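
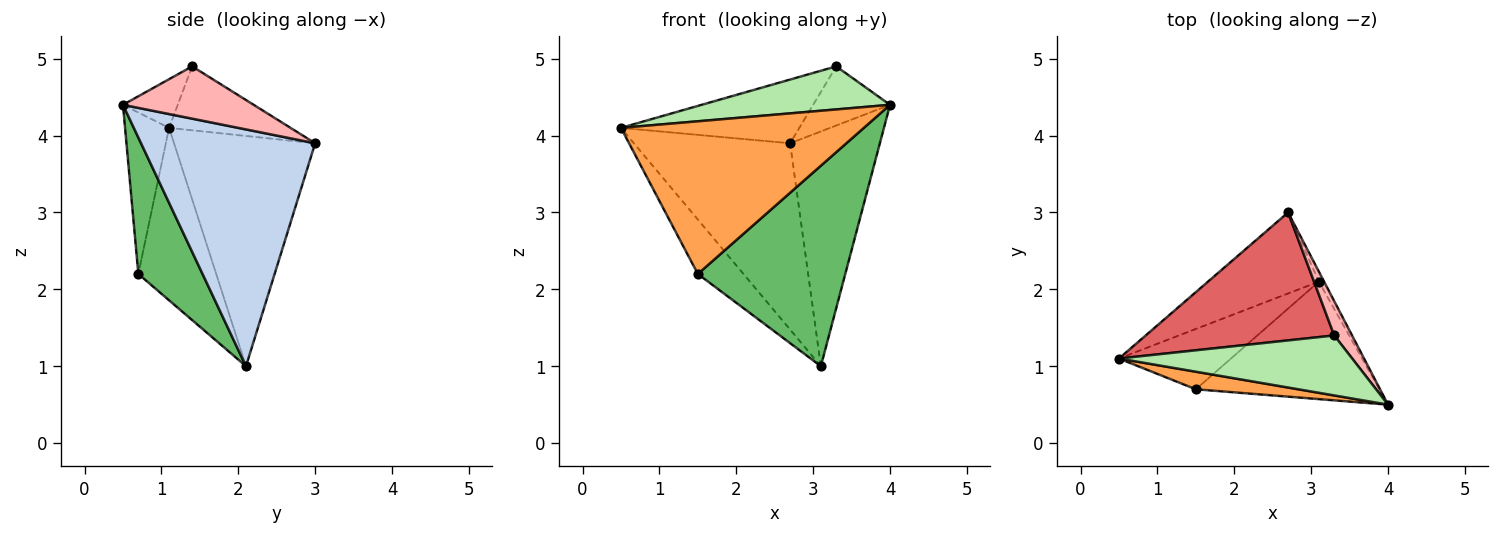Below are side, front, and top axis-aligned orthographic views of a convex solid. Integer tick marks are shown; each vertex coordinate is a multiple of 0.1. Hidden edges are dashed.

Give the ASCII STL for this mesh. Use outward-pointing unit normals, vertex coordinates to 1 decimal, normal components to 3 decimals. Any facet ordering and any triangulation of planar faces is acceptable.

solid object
 facet normal -0.638 0.706 -0.307
  outer loop
   vertex 3.1 2.1 1.0
   vertex 0.5 1.1 4.1
   vertex 2.7 3.0 3.9
  endloop
 endfacet
 facet normal 0.889 0.458 -0.020
  outer loop
   vertex 3.1 2.1 1.0
   vertex 2.7 3.0 3.9
   vertex 4.0 0.5 4.4
  endloop
 endfacet
 facet normal -0.177 -0.978 0.113
  outer loop
   vertex 1.5 0.7 2.2
   vertex 4.0 0.5 4.4
   vertex 0.5 1.1 4.1
  endloop
 endfacet
 facet normal -0.753 0.441 -0.489
  outer loop
   vertex 1.5 0.7 2.2
   vertex 0.5 1.1 4.1
   vertex 3.1 2.1 1.0
  endloop
 endfacet
 facet normal 0.352 -0.808 -0.473
  outer loop
   vertex 1.5 0.7 2.2
   vertex 3.1 2.1 1.0
   vertex 4.0 0.5 4.4
  endloop
 endfacet
 facet normal -0.167 -0.575 0.801
  outer loop
   vertex 3.3 1.4 4.9
   vertex 0.5 1.1 4.1
   vertex 4.0 0.5 4.4
  endloop
 endfacet
 facet normal -0.290 0.426 0.857
  outer loop
   vertex 3.3 1.4 4.9
   vertex 2.7 3.0 3.9
   vertex 0.5 1.1 4.1
  endloop
 endfacet
 facet normal 0.827 0.486 0.282
  outer loop
   vertex 3.3 1.4 4.9
   vertex 4.0 0.5 4.4
   vertex 2.7 3.0 3.9
  endloop
 endfacet
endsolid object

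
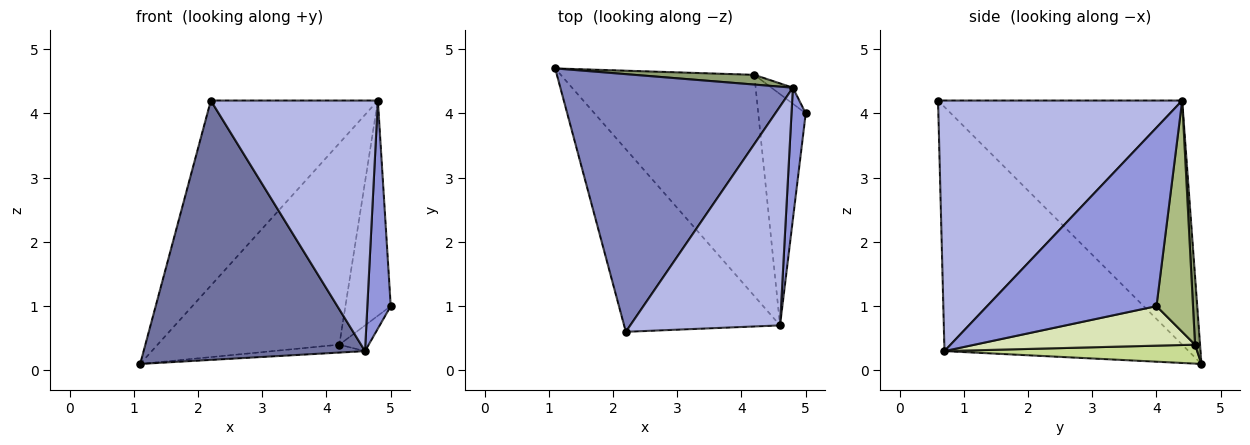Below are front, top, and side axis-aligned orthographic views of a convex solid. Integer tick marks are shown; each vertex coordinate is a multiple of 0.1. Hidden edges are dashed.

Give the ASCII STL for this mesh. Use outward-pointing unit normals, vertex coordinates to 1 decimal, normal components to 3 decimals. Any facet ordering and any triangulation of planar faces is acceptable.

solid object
 facet normal -0.670 -0.607 -0.428
  outer loop
   vertex 4.6 0.7 0.3
   vertex 2.2 0.6 4.2
   vertex 1.1 4.7 0.1
  endloop
 endfacet
 facet normal -0.649 0.444 0.618
  outer loop
   vertex 4.8 4.4 4.2
   vertex 1.1 4.7 0.1
   vertex 2.2 0.6 4.2
  endloop
 endfacet
 facet normal 0.988 -0.136 0.079
  outer loop
   vertex 4.8 4.4 4.2
   vertex 4.6 0.7 0.3
   vertex 5.0 4.0 1.0
  endloop
 endfacet
 facet normal 0.740 -0.506 0.442
  outer loop
   vertex 4.8 4.4 4.2
   vertex 2.2 0.6 4.2
   vertex 4.6 0.7 0.3
  endloop
 endfacet
 facet normal 0.028 0.998 0.048
  outer loop
   vertex 4.2 4.6 0.4
   vertex 1.1 4.7 0.1
   vertex 4.8 4.4 4.2
  endloop
 endfacet
 facet normal 0.626 0.777 -0.058
  outer loop
   vertex 4.2 4.6 0.4
   vertex 4.8 4.4 4.2
   vertex 5.0 4.0 1.0
  endloop
 endfacet
 facet normal 0.097 0.035 -0.995
  outer loop
   vertex 4.2 4.6 0.4
   vertex 4.6 0.7 0.3
   vertex 1.1 4.7 0.1
  endloop
 endfacet
 facet normal 0.638 0.085 -0.765
  outer loop
   vertex 4.2 4.6 0.4
   vertex 5.0 4.0 1.0
   vertex 4.6 0.7 0.3
  endloop
 endfacet
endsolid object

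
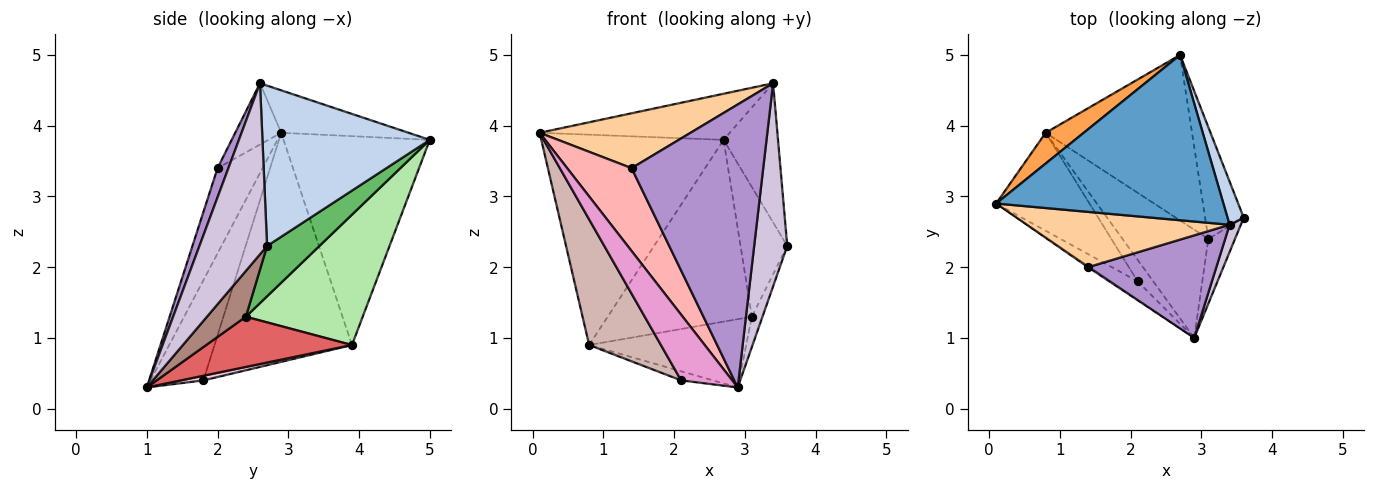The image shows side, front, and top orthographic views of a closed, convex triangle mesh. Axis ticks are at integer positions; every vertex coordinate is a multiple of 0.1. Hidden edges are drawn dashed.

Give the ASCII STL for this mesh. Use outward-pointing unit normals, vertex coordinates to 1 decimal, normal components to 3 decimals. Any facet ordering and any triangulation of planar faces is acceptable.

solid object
 facet normal -0.177 0.264 0.948
  outer loop
   vertex 3.4 2.6 4.6
   vertex 2.7 5.0 3.8
   vertex 0.1 2.9 3.9
  endloop
 endfacet
 facet normal 0.947 0.308 0.096
  outer loop
   vertex 3.4 2.6 4.6
   vertex 3.6 2.7 2.3
   vertex 2.7 5.0 3.8
  endloop
 endfacet
 facet normal -0.622 0.775 0.113
  outer loop
   vertex 0.8 3.9 0.9
   vertex 0.1 2.9 3.9
   vertex 2.7 5.0 3.8
  endloop
 endfacet
 facet normal -0.210 -0.689 0.694
  outer loop
   vertex 1.4 2.0 3.4
   vertex 3.4 2.6 4.6
   vertex 0.1 2.9 3.9
  endloop
 endfacet
 facet normal 0.648 0.578 -0.497
  outer loop
   vertex 3.1 2.4 1.3
   vertex 2.7 5.0 3.8
   vertex 3.6 2.7 2.3
  endloop
 endfacet
 facet normal 0.514 0.634 -0.577
  outer loop
   vertex 3.1 2.4 1.3
   vertex 0.8 3.9 0.9
   vertex 2.7 5.0 3.8
  endloop
 endfacet
 facet normal 0.444 0.478 -0.758
  outer loop
   vertex 2.9 1.0 0.3
   vertex 0.8 3.9 0.9
   vertex 3.1 2.4 1.3
  endloop
 endfacet
 facet normal -0.572 -0.820 -0.012
  outer loop
   vertex 2.9 1.0 0.3
   vertex 1.4 2.0 3.4
   vertex 0.1 2.9 3.9
  endloop
 endfacet
 facet normal 0.077 -0.937 0.340
  outer loop
   vertex 2.9 1.0 0.3
   vertex 3.4 2.6 4.6
   vertex 1.4 2.0 3.4
  endloop
 endfacet
 facet normal 0.897 -0.439 0.059
  outer loop
   vertex 2.9 1.0 0.3
   vertex 3.6 2.7 2.3
   vertex 3.4 2.6 4.6
  endloop
 endfacet
 facet normal 0.841 0.229 -0.489
  outer loop
   vertex 2.9 1.0 0.3
   vertex 3.1 2.4 1.3
   vertex 3.6 2.7 2.3
  endloop
 endfacet
 facet normal -0.834 -0.435 -0.340
  outer loop
   vertex 2.1 1.8 0.4
   vertex 0.1 2.9 3.9
   vertex 0.8 3.9 0.9
  endloop
 endfacet
 facet normal -0.706 -0.682 -0.189
  outer loop
   vertex 2.1 1.8 0.4
   vertex 2.9 1.0 0.3
   vertex 0.1 2.9 3.9
  endloop
 endfacet
 facet normal 0.264 0.375 -0.889
  outer loop
   vertex 2.1 1.8 0.4
   vertex 0.8 3.9 0.9
   vertex 2.9 1.0 0.3
  endloop
 endfacet
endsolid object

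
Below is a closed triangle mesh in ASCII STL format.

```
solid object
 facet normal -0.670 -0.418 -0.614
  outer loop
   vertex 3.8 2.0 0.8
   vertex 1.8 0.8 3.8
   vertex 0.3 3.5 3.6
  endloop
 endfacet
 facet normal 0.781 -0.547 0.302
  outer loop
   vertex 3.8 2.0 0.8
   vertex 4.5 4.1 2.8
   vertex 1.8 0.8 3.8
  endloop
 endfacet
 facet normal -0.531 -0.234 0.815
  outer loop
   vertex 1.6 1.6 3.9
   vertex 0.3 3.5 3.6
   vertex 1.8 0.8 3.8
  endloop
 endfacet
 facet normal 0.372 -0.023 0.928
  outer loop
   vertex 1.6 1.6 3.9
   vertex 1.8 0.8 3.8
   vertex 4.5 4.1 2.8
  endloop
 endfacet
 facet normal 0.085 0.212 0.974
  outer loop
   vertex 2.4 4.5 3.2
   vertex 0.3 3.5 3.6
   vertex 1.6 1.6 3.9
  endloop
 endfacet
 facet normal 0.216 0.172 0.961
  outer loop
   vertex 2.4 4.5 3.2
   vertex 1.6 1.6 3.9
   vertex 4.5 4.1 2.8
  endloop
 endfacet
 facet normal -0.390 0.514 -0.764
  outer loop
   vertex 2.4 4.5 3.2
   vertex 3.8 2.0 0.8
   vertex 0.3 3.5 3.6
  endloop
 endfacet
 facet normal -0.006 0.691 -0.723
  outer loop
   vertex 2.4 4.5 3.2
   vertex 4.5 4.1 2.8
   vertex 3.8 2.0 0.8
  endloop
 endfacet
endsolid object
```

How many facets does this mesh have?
8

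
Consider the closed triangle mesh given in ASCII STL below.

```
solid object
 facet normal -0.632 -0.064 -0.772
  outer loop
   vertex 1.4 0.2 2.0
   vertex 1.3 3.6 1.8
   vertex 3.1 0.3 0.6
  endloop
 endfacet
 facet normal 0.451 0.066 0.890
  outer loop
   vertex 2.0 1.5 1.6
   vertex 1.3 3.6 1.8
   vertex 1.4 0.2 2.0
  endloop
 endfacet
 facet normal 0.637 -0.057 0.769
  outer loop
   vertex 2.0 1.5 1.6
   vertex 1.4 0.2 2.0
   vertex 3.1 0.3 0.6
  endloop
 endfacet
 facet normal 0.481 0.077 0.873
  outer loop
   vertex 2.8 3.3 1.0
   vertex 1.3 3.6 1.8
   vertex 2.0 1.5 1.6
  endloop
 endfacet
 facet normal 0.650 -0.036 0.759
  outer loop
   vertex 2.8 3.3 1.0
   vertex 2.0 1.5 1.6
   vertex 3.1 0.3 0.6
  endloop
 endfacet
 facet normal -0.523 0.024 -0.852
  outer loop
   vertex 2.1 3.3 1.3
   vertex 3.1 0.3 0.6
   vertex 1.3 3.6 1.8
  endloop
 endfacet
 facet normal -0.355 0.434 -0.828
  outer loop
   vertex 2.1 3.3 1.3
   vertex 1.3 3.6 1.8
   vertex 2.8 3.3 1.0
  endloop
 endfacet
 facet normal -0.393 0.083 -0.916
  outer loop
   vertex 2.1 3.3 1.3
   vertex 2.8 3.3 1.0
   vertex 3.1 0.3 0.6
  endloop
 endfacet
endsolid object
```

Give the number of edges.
12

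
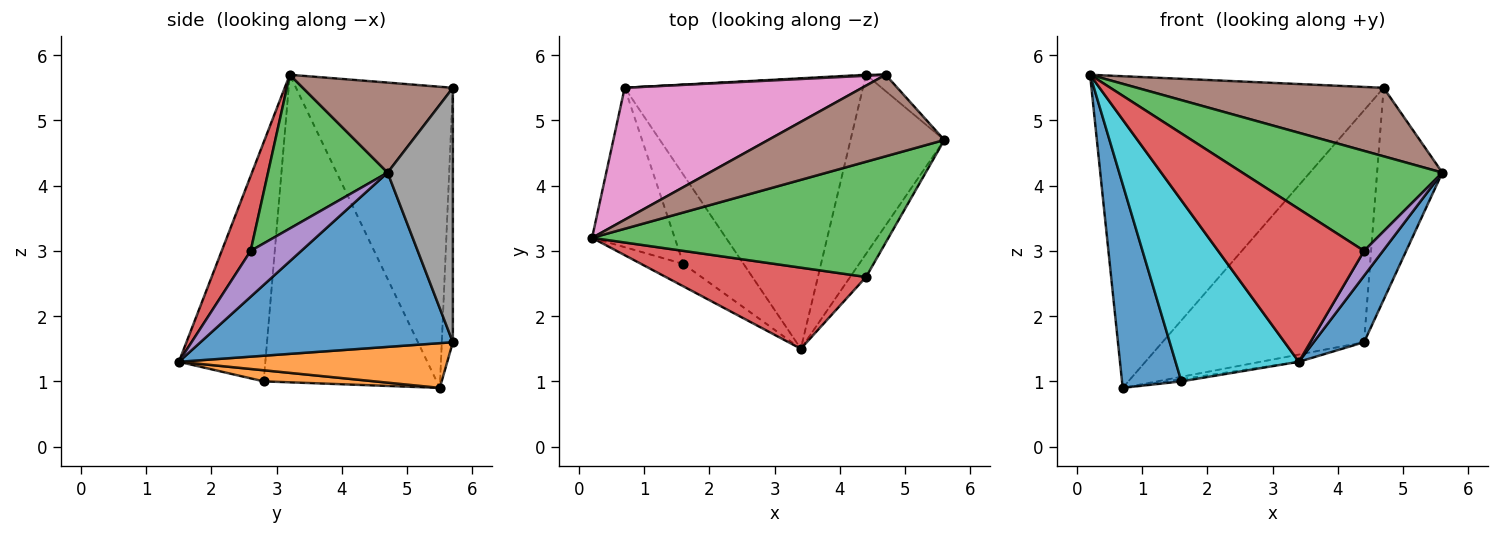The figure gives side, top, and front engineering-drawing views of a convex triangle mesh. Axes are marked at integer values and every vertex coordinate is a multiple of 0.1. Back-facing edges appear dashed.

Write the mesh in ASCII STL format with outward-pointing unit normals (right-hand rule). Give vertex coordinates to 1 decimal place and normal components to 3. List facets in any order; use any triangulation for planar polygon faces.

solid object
 facet normal 0.867 -0.173 -0.467
  outer loop
   vertex 4.4 5.7 1.6
   vertex 5.6 4.7 4.2
   vertex 3.4 1.5 1.3
  endloop
 endfacet
 facet normal 0.184 0.026 -0.982
  outer loop
   vertex 4.4 5.7 1.6
   vertex 3.4 1.5 1.3
   vertex 0.7 5.5 0.9
  endloop
 endfacet
 facet normal 0.365 -0.610 0.703
  outer loop
   vertex 4.4 2.6 3.0
   vertex 5.6 4.7 4.2
   vertex 0.2 3.2 5.7
  endloop
 endfacet
 facet normal 0.172 -0.870 0.462
  outer loop
   vertex 4.4 2.6 3.0
   vertex 0.2 3.2 5.7
   vertex 3.4 1.5 1.3
  endloop
 endfacet
 facet normal 0.891 -0.333 -0.309
  outer loop
   vertex 4.4 2.6 3.0
   vertex 3.4 1.5 1.3
   vertex 5.6 4.7 4.2
  endloop
 endfacet
 facet normal 0.364 -0.599 0.713
  outer loop
   vertex 4.7 5.7 5.5
   vertex 0.2 3.2 5.7
   vertex 5.6 4.7 4.2
  endloop
 endfacet
 facet normal -0.443 0.826 0.349
  outer loop
   vertex 4.7 5.7 5.5
   vertex 0.7 5.5 0.9
   vertex 0.2 3.2 5.7
  endloop
 endfacet
 facet normal 0.706 0.706 -0.054
  outer loop
   vertex 4.7 5.7 5.5
   vertex 5.6 4.7 4.2
   vertex 4.4 5.7 1.6
  endloop
 endfacet
 facet normal -0.055 0.998 0.004
  outer loop
   vertex 4.7 5.7 5.5
   vertex 4.4 5.7 1.6
   vertex 0.7 5.5 0.9
  endloop
 endfacet
 facet normal -0.571 -0.814 -0.101
  outer loop
   vertex 1.6 2.8 1.0
   vertex 3.4 1.5 1.3
   vertex 0.2 3.2 5.7
  endloop
 endfacet
 facet normal -0.917 -0.315 -0.246
  outer loop
   vertex 1.6 2.8 1.0
   vertex 0.2 3.2 5.7
   vertex 0.7 5.5 0.9
  endloop
 endfacet
 facet normal 0.181 0.024 -0.983
  outer loop
   vertex 1.6 2.8 1.0
   vertex 0.7 5.5 0.9
   vertex 3.4 1.5 1.3
  endloop
 endfacet
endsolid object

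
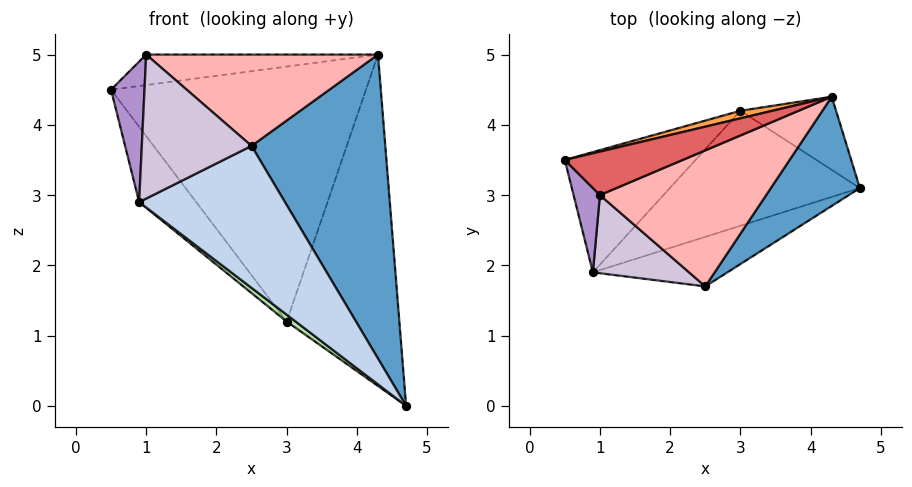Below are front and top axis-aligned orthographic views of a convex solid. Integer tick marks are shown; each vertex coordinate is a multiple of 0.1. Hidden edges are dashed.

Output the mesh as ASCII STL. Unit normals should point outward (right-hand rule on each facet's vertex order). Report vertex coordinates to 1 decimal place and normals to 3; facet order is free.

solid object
 facet normal 0.759 -0.612 0.220
  outer loop
   vertex 4.3 4.4 5.0
   vertex 2.5 1.7 3.7
   vertex 4.7 3.1 0.0
  endloop
 endfacet
 facet normal 0.047 -0.943 -0.329
  outer loop
   vertex 0.9 1.9 2.9
   vertex 4.7 3.1 0.0
   vertex 2.5 1.7 3.7
  endloop
 endfacet
 facet normal -0.234 0.972 0.029
  outer loop
   vertex 3.0 4.2 1.2
   vertex 0.5 3.5 4.5
   vertex 4.3 4.4 5.0
  endloop
 endfacet
 facet normal 0.433 0.880 -0.194
  outer loop
   vertex 3.0 4.2 1.2
   vertex 4.3 4.4 5.0
   vertex 4.7 3.1 0.0
  endloop
 endfacet
 facet normal -0.785 0.329 -0.525
  outer loop
   vertex 3.0 4.2 1.2
   vertex 0.9 1.9 2.9
   vertex 0.5 3.5 4.5
  endloop
 endfacet
 facet normal -0.596 -0.048 -0.801
  outer loop
   vertex 3.0 4.2 1.2
   vertex 4.7 3.1 0.0
   vertex 0.9 1.9 2.9
  endloop
 endfacet
 facet normal -0.237 0.558 0.795
  outer loop
   vertex 1.0 3.0 5.0
   vertex 4.3 4.4 5.0
   vertex 0.5 3.5 4.5
  endloop
 endfacet
 facet normal 0.230 -0.542 0.808
  outer loop
   vertex 1.0 3.0 5.0
   vertex 2.5 1.7 3.7
   vertex 4.3 4.4 5.0
  endloop
 endfacet
 facet normal -0.808 -0.505 0.303
  outer loop
   vertex 1.0 3.0 5.0
   vertex 0.5 3.5 4.5
   vertex 0.9 1.9 2.9
  endloop
 endfacet
 facet normal -0.329 -0.830 0.450
  outer loop
   vertex 1.0 3.0 5.0
   vertex 0.9 1.9 2.9
   vertex 2.5 1.7 3.7
  endloop
 endfacet
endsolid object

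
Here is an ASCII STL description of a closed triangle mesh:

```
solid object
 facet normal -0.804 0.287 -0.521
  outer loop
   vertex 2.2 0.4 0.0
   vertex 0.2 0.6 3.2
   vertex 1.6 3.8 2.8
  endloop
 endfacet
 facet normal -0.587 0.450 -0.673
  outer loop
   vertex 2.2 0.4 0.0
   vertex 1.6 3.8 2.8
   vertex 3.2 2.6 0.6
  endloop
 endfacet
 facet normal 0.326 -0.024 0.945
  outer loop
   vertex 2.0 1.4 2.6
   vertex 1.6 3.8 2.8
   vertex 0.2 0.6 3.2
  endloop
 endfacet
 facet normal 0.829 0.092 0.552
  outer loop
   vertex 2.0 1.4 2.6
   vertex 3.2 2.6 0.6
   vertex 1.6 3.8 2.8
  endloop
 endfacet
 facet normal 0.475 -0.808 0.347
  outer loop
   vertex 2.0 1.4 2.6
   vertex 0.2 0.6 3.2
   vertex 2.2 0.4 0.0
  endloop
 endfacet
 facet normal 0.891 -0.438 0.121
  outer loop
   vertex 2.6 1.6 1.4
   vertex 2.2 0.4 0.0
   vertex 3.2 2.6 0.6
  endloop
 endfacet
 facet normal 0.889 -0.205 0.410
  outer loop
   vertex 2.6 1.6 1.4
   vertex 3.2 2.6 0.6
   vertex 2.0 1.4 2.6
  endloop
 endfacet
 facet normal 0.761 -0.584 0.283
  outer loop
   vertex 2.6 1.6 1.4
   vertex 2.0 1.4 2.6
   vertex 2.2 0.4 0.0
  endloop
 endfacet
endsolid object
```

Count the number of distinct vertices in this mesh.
6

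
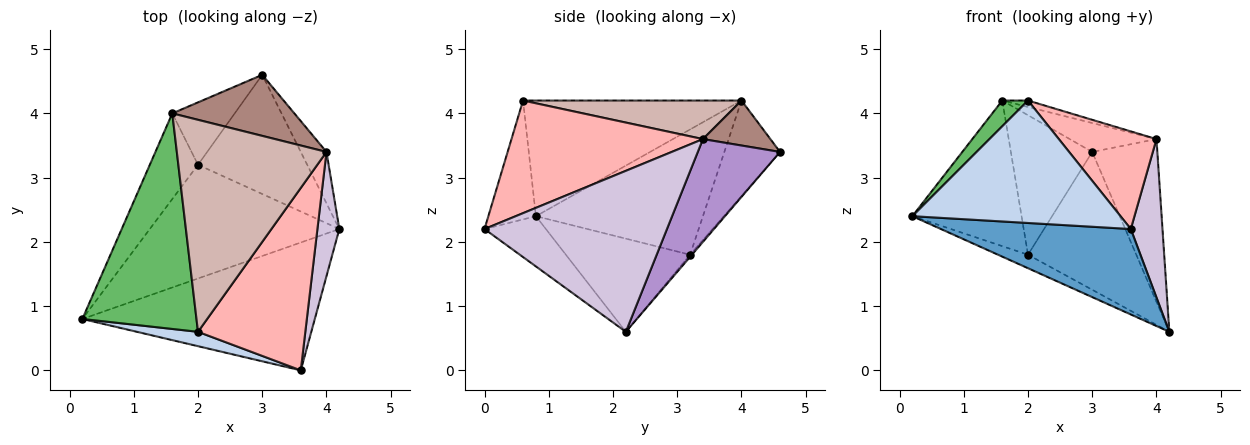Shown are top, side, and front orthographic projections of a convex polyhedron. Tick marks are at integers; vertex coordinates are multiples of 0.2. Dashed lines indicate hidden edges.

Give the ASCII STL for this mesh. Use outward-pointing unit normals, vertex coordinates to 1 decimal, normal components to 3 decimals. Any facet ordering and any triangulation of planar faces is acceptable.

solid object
 facet normal -0.177 -0.547 -0.818
  outer loop
   vertex 3.6 0.0 2.2
   vertex 0.2 0.8 2.4
   vertex 4.2 2.2 0.6
  endloop
 endfacet
 facet normal -0.221 -0.969 0.114
  outer loop
   vertex 2.0 0.6 4.2
   vertex 0.2 0.8 2.4
   vertex 3.6 0.0 2.2
  endloop
 endfacet
 facet normal -0.439 0.106 -0.892
  outer loop
   vertex 2.0 3.2 1.8
   vertex 4.2 2.2 0.6
   vertex 0.2 0.8 2.4
  endloop
 endfacet
 facet normal -0.013 0.756 -0.654
  outer loop
   vertex 2.0 3.2 1.8
   vertex 3.0 4.6 3.4
   vertex 4.2 2.2 0.6
  endloop
 endfacet
 facet normal -0.709 -0.083 0.700
  outer loop
   vertex 1.6 4.0 4.2
   vertex 0.2 0.8 2.4
   vertex 2.0 0.6 4.2
  endloop
 endfacet
 facet normal -0.797 0.521 -0.306
  outer loop
   vertex 1.6 4.0 4.2
   vertex 2.0 3.2 1.8
   vertex 0.2 0.8 2.4
  endloop
 endfacet
 facet normal -0.530 0.774 -0.346
  outer loop
   vertex 1.6 4.0 4.2
   vertex 3.0 4.6 3.4
   vertex 2.0 3.2 1.8
  endloop
 endfacet
 facet normal 0.679 -0.346 0.647
  outer loop
   vertex 4.0 3.4 3.6
   vertex 2.0 0.6 4.2
   vertex 3.6 0.0 2.2
  endloop
 endfacet
 facet normal 0.769 0.609 -0.192
  outer loop
   vertex 4.0 3.4 3.6
   vertex 4.2 2.2 0.6
   vertex 3.0 4.6 3.4
  endloop
 endfacet
 facet normal 0.976 -0.170 0.133
  outer loop
   vertex 4.0 3.4 3.6
   vertex 3.6 0.0 2.2
   vertex 4.2 2.2 0.6
  endloop
 endfacet
 facet normal 0.316 0.406 0.857
  outer loop
   vertex 4.0 3.4 3.6
   vertex 3.0 4.6 3.4
   vertex 1.6 4.0 4.2
  endloop
 endfacet
 facet normal 0.249 0.029 0.968
  outer loop
   vertex 4.0 3.4 3.6
   vertex 1.6 4.0 4.2
   vertex 2.0 0.6 4.2
  endloop
 endfacet
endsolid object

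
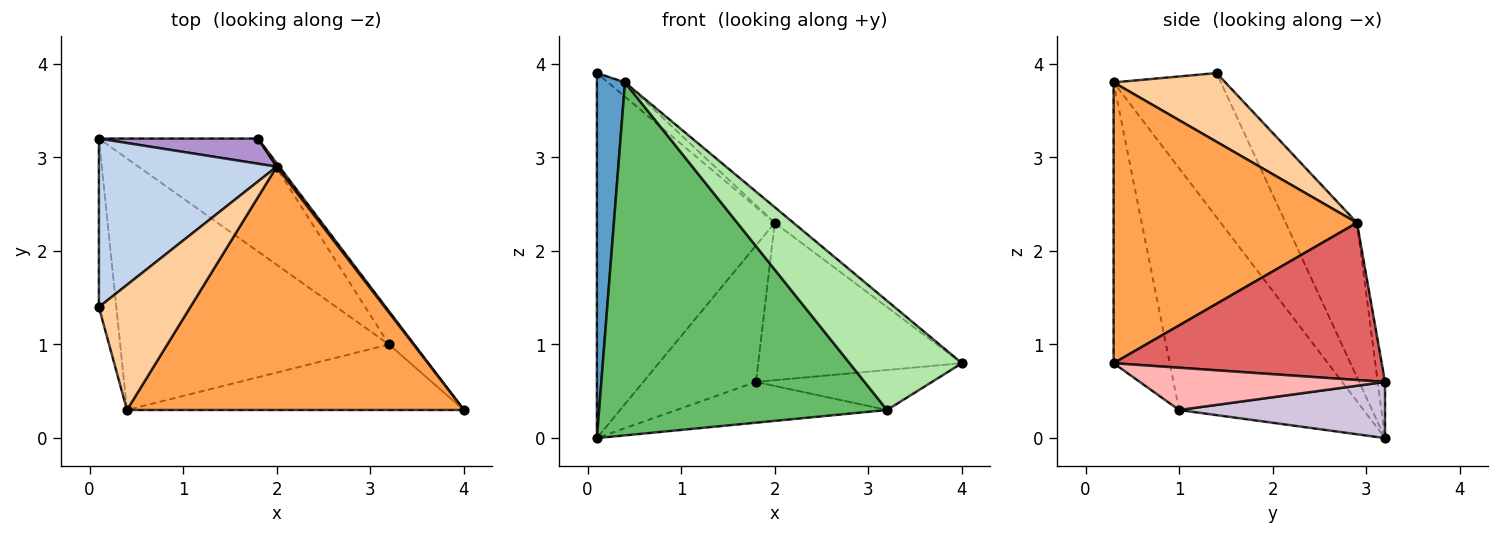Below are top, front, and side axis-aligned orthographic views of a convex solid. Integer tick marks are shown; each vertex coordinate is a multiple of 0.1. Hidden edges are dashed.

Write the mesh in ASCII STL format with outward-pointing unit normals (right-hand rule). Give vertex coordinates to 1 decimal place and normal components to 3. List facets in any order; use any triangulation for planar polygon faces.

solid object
 facet normal -0.961 -0.252 -0.116
  outer loop
   vertex 0.4 0.3 3.8
   vertex 0.1 1.4 3.9
   vertex 0.1 3.2 0.0
  endloop
 endfacet
 facet normal -0.342 0.853 0.394
  outer loop
   vertex 2.0 2.9 2.3
   vertex 0.1 3.2 0.0
   vertex 0.1 1.4 3.9
  endloop
 endfacet
 facet normal 0.639 0.049 0.767
  outer loop
   vertex 2.0 2.9 2.3
   vertex 0.4 0.3 3.8
   vertex 4.0 0.3 0.8
  endloop
 endfacet
 facet normal 0.599 0.091 0.796
  outer loop
   vertex 2.0 2.9 2.3
   vertex 0.1 1.4 3.9
   vertex 0.4 0.3 3.8
  endloop
 endfacet
 facet normal -0.463 -0.722 -0.514
  outer loop
   vertex 3.2 1.0 0.3
   vertex 0.4 0.3 3.8
   vertex 0.1 3.2 0.0
  endloop
 endfacet
 facet normal -0.394 -0.788 -0.473
  outer loop
   vertex 3.2 1.0 0.3
   vertex 4.0 0.3 0.8
   vertex 0.4 0.3 3.8
  endloop
 endfacet
 facet normal 0.796 0.605 0.013
  outer loop
   vertex 1.8 3.2 0.6
   vertex 2.0 2.9 2.3
   vertex 4.0 0.3 0.8
  endloop
 endfacet
 facet normal 0.731 0.525 -0.435
  outer loop
   vertex 1.8 3.2 0.6
   vertex 4.0 0.3 0.8
   vertex 3.2 1.0 0.3
  endloop
 endfacet
 facet normal -0.064 0.981 0.181
  outer loop
   vertex 1.8 3.2 0.6
   vertex 0.1 3.2 0.0
   vertex 2.0 2.9 2.3
  endloop
 endfacet
 facet normal 0.315 0.322 -0.893
  outer loop
   vertex 1.8 3.2 0.6
   vertex 3.2 1.0 0.3
   vertex 0.1 3.2 0.0
  endloop
 endfacet
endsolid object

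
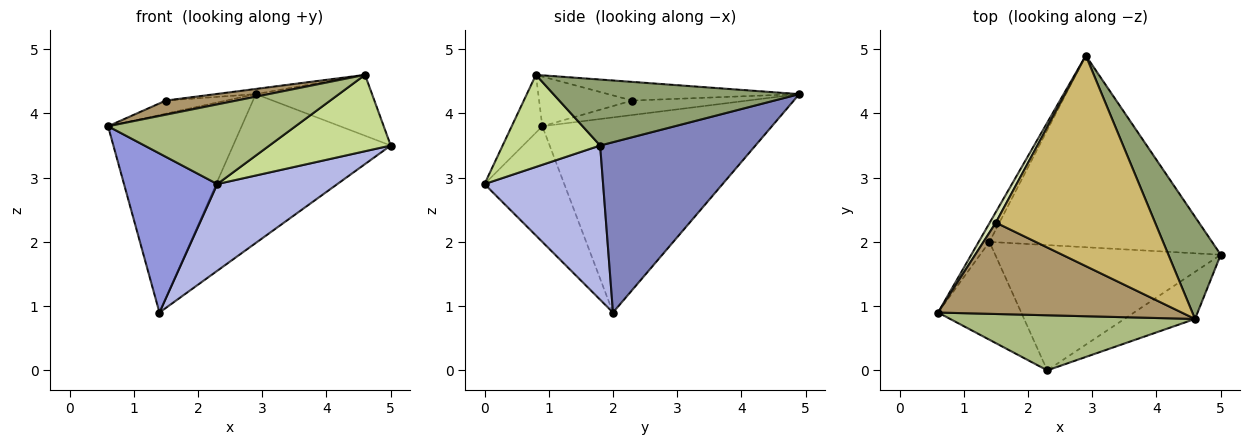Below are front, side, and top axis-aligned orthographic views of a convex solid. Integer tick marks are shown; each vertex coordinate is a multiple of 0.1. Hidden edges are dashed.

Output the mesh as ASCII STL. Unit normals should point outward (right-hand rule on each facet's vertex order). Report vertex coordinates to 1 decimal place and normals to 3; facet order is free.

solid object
 facet normal -0.863 0.502 -0.048
  outer loop
   vertex 1.4 2.0 0.9
   vertex 0.6 0.9 3.8
   vertex 2.9 4.9 4.3
  endloop
 endfacet
 facet normal 0.517 0.525 -0.676
  outer loop
   vertex 1.4 2.0 0.9
   vertex 2.9 4.9 4.3
   vertex 5.0 1.8 3.5
  endloop
 endfacet
 facet normal -0.589 -0.688 -0.424
  outer loop
   vertex 2.3 0.0 2.9
   vertex 0.6 0.9 3.8
   vertex 1.4 2.0 0.9
  endloop
 endfacet
 facet normal 0.490 -0.496 -0.717
  outer loop
   vertex 2.3 0.0 2.9
   vertex 1.4 2.0 0.9
   vertex 5.0 1.8 3.5
  endloop
 endfacet
 facet normal 0.735 0.347 0.583
  outer loop
   vertex 4.6 0.8 4.6
   vertex 5.0 1.8 3.5
   vertex 2.9 4.9 4.3
  endloop
 endfacet
 facet normal -0.133 -0.815 0.564
  outer loop
   vertex 4.6 0.8 4.6
   vertex 0.6 0.9 3.8
   vertex 2.3 0.0 2.9
  endloop
 endfacet
 facet normal 0.565 -0.702 -0.433
  outer loop
   vertex 4.6 0.8 4.6
   vertex 2.3 0.0 2.9
   vertex 5.0 1.8 3.5
  endloop
 endfacet
 facet normal -0.830 0.434 0.351
  outer loop
   vertex 1.5 2.3 4.2
   vertex 2.9 4.9 4.3
   vertex 0.6 0.9 3.8
  endloop
 endfacet
 facet normal -0.198 -0.150 0.969
  outer loop
   vertex 1.5 2.3 4.2
   vertex 0.6 0.9 3.8
   vertex 4.6 0.8 4.6
  endloop
 endfacet
 facet normal -0.116 0.024 0.993
  outer loop
   vertex 1.5 2.3 4.2
   vertex 4.6 0.8 4.6
   vertex 2.9 4.9 4.3
  endloop
 endfacet
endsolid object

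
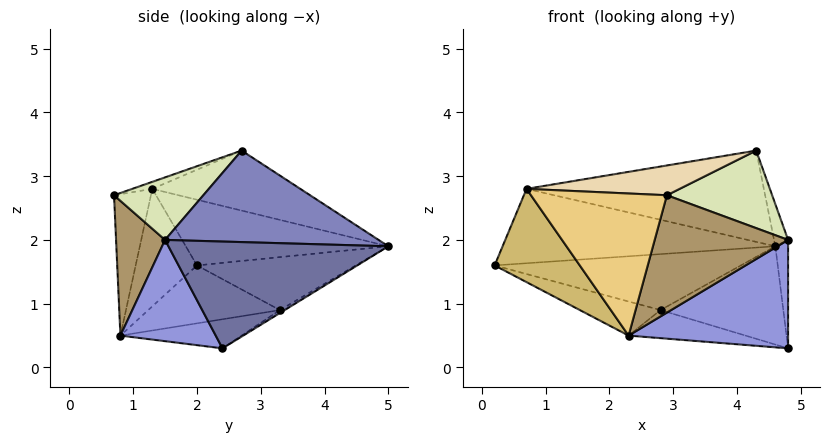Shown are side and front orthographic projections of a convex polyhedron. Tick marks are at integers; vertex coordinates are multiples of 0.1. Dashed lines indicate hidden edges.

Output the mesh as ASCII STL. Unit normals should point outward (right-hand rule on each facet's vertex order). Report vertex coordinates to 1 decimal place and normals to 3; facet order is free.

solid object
 facet normal 0.998 0.058 0.031
  outer loop
   vertex 4.8 2.4 0.3
   vertex 4.6 5.0 1.9
   vertex 4.8 1.5 2.0
  endloop
 endfacet
 facet normal 0.956 0.063 0.287
  outer loop
   vertex 4.3 2.7 3.4
   vertex 4.8 1.5 2.0
   vertex 4.6 5.0 1.9
  endloop
 endfacet
 facet normal 0.467 -0.781 -0.414
  outer loop
   vertex 2.3 0.8 0.5
   vertex 4.8 2.4 0.3
   vertex 4.8 1.5 2.0
  endloop
 endfacet
 facet normal -0.494 0.766 -0.412
  outer loop
   vertex 2.8 3.3 0.9
   vertex 0.2 2.0 1.6
   vertex 4.6 5.0 1.9
  endloop
 endfacet
 facet normal -0.020 0.523 -0.852
  outer loop
   vertex 2.8 3.3 0.9
   vertex 4.6 5.0 1.9
   vertex 4.8 2.4 0.3
  endloop
 endfacet
 facet normal -0.353 0.216 -0.910
  outer loop
   vertex 2.8 3.3 0.9
   vertex 2.3 0.8 0.5
   vertex 0.2 2.0 1.6
  endloop
 endfacet
 facet normal -0.201 0.194 -0.960
  outer loop
   vertex 2.8 3.3 0.9
   vertex 4.8 2.4 0.3
   vertex 2.3 0.8 0.5
  endloop
 endfacet
 facet normal 0.485 -0.571 0.663
  outer loop
   vertex 2.9 0.7 2.7
   vertex 4.8 1.5 2.0
   vertex 4.3 2.7 3.4
  endloop
 endfacet
 facet normal 0.342 -0.930 -0.135
  outer loop
   vertex 2.9 0.7 2.7
   vertex 2.3 0.8 0.5
   vertex 4.8 1.5 2.0
  endloop
 endfacet
 facet normal -0.569 -0.791 -0.224
  outer loop
   vertex 0.7 1.3 2.8
   vertex 0.2 2.0 1.6
   vertex 2.3 0.8 0.5
  endloop
 endfacet
 facet normal -0.262 -0.965 0.028
  outer loop
   vertex 0.7 1.3 2.8
   vertex 2.3 0.8 0.5
   vertex 2.9 0.7 2.7
  endloop
 endfacet
 facet normal -0.040 -0.305 0.951
  outer loop
   vertex 0.7 1.3 2.8
   vertex 2.9 0.7 2.7
   vertex 4.3 2.7 3.4
  endloop
 endfacet
 facet normal -0.485 0.653 0.583
  outer loop
   vertex 0.7 1.3 2.8
   vertex 4.6 5.0 1.9
   vertex 0.2 2.0 1.6
  endloop
 endfacet
 facet normal -0.340 0.544 0.767
  outer loop
   vertex 0.7 1.3 2.8
   vertex 4.3 2.7 3.4
   vertex 4.6 5.0 1.9
  endloop
 endfacet
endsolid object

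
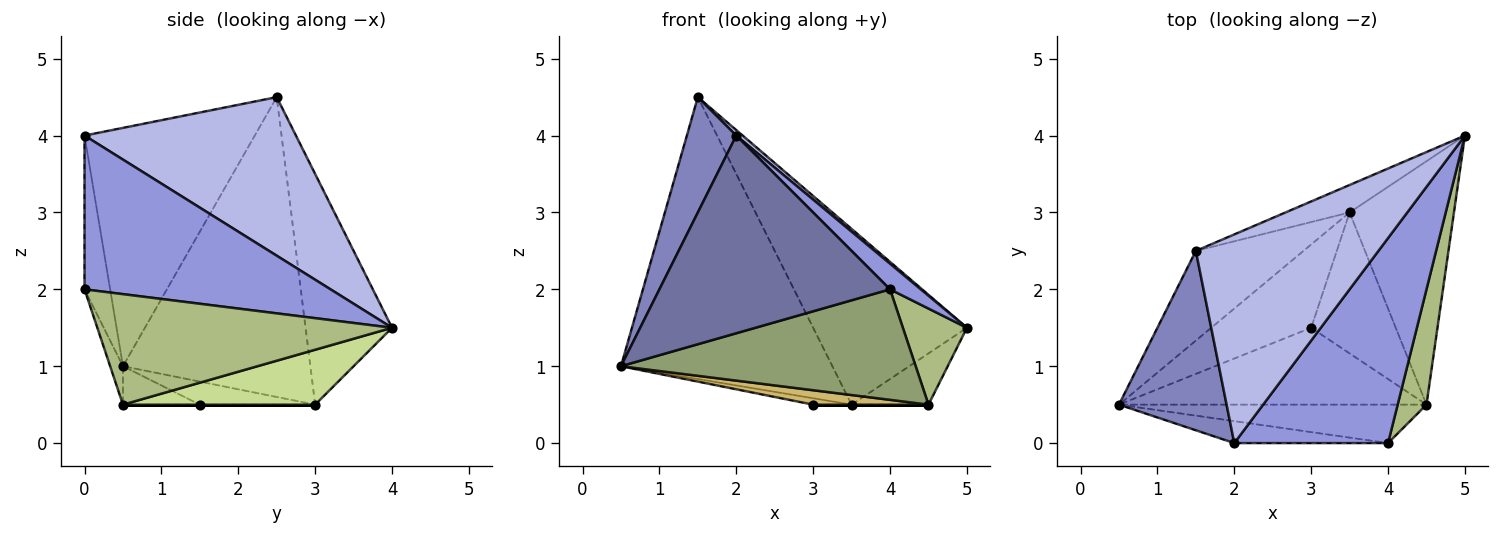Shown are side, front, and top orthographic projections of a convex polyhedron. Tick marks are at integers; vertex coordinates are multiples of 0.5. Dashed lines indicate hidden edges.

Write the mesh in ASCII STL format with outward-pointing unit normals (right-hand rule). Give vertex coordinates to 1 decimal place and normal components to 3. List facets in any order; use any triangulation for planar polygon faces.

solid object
 facet normal -0.110 -0.988 -0.110
  outer loop
   vertex 2.0 0.0 4.0
   vertex 0.5 0.5 1.0
   vertex 4.0 0.0 2.0
  endloop
 endfacet
 facet normal -0.881 -0.256 0.398
  outer loop
   vertex 2.0 0.0 4.0
   vertex 1.5 2.5 4.5
   vertex 0.5 0.5 1.0
  endloop
 endfacet
 facet normal 0.704 -0.088 0.704
  outer loop
   vertex 2.0 0.0 4.0
   vertex 4.0 0.0 2.0
   vertex 5.0 4.0 1.5
  endloop
 endfacet
 facet normal 0.656 -0.020 0.755
  outer loop
   vertex 2.0 0.0 4.0
   vertex 5.0 4.0 1.5
   vertex 1.5 2.5 4.5
  endloop
 endfacet
 facet normal -0.041 -0.944 -0.328
  outer loop
   vertex 4.5 0.5 0.5
   vertex 4.0 0.0 2.0
   vertex 0.5 0.5 1.0
  endloop
 endfacet
 facet normal 0.947 -0.206 0.247
  outer loop
   vertex 4.5 0.5 0.5
   vertex 5.0 4.0 1.5
   vertex 4.0 0.0 2.0
  endloop
 endfacet
 facet normal 0.458 0.183 -0.870
  outer loop
   vertex 3.5 3.0 0.5
   vertex 5.0 4.0 1.5
   vertex 4.5 0.5 0.5
  endloop
 endfacet
 facet normal -0.645 0.728 -0.232
  outer loop
   vertex 3.5 3.0 0.5
   vertex 0.5 0.5 1.0
   vertex 1.5 2.5 4.5
  endloop
 endfacet
 facet normal -0.486 0.864 -0.135
  outer loop
   vertex 3.5 3.0 0.5
   vertex 1.5 2.5 4.5
   vertex 5.0 4.0 1.5
  endloop
 endfacet
 facet normal -0.122 -0.183 -0.976
  outer loop
   vertex 3.0 1.5 0.5
   vertex 4.5 0.5 0.5
   vertex 0.5 0.5 1.0
  endloop
 endfacet
 facet normal -0.224 0.075 -0.972
  outer loop
   vertex 3.0 1.5 0.5
   vertex 0.5 0.5 1.0
   vertex 3.5 3.0 0.5
  endloop
 endfacet
 facet normal 0.000 0.000 -1.000
  outer loop
   vertex 3.0 1.5 0.5
   vertex 3.5 3.0 0.5
   vertex 4.5 0.5 0.5
  endloop
 endfacet
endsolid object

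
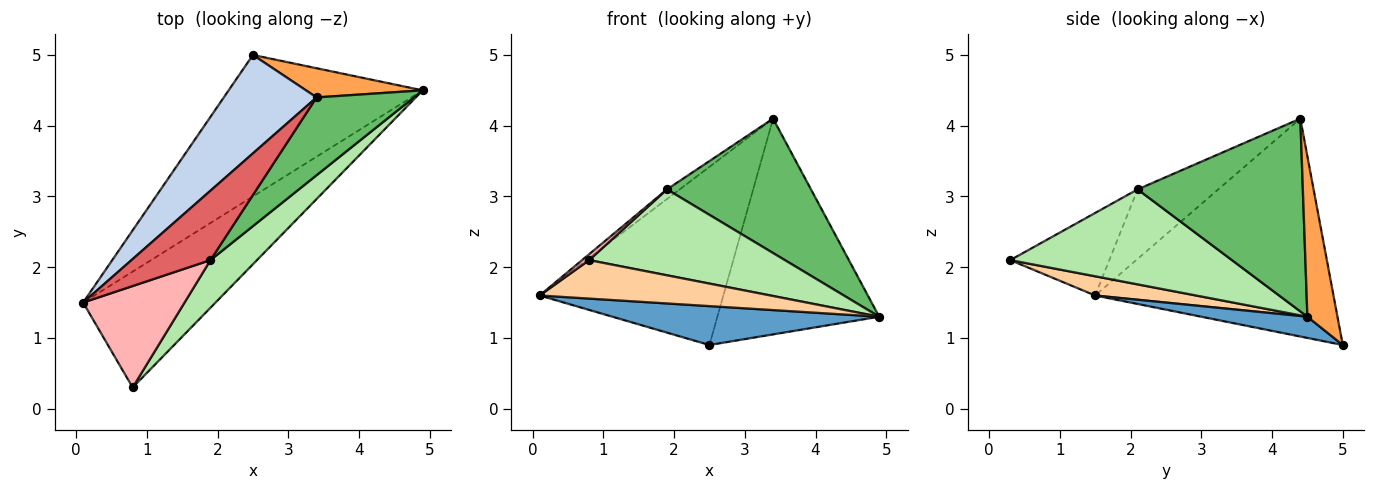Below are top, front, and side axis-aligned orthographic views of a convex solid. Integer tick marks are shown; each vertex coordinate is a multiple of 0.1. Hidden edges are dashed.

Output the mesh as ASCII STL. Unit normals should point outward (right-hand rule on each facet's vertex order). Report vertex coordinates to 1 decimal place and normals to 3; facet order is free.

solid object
 facet normal 0.105 -0.264 -0.959
  outer loop
   vertex 2.5 5.0 0.9
   vertex 4.9 4.5 1.3
   vertex 0.1 1.5 1.6
  endloop
 endfacet
 facet normal -0.750 0.579 0.320
  outer loop
   vertex 3.4 4.4 4.1
   vertex 2.5 5.0 0.9
   vertex 0.1 1.5 1.6
  endloop
 endfacet
 facet normal 0.181 0.975 0.132
  outer loop
   vertex 3.4 4.4 4.1
   vertex 4.9 4.5 1.3
   vertex 2.5 5.0 0.9
  endloop
 endfacet
 facet normal 0.136 -0.312 -0.940
  outer loop
   vertex 0.8 0.3 2.1
   vertex 0.1 1.5 1.6
   vertex 4.9 4.5 1.3
  endloop
 endfacet
 facet normal 0.705 -0.614 0.356
  outer loop
   vertex 1.9 2.1 3.1
   vertex 4.9 4.5 1.3
   vertex 3.4 4.4 4.1
  endloop
 endfacet
 facet normal 0.704 -0.621 0.344
  outer loop
   vertex 1.9 2.1 3.1
   vertex 0.8 0.3 2.1
   vertex 4.9 4.5 1.3
  endloop
 endfacet
 facet normal -0.657 0.104 0.747
  outer loop
   vertex 1.9 2.1 3.1
   vertex 3.4 4.4 4.1
   vertex 0.1 1.5 1.6
  endloop
 endfacet
 facet normal -0.631 -0.045 0.775
  outer loop
   vertex 1.9 2.1 3.1
   vertex 0.1 1.5 1.6
   vertex 0.8 0.3 2.1
  endloop
 endfacet
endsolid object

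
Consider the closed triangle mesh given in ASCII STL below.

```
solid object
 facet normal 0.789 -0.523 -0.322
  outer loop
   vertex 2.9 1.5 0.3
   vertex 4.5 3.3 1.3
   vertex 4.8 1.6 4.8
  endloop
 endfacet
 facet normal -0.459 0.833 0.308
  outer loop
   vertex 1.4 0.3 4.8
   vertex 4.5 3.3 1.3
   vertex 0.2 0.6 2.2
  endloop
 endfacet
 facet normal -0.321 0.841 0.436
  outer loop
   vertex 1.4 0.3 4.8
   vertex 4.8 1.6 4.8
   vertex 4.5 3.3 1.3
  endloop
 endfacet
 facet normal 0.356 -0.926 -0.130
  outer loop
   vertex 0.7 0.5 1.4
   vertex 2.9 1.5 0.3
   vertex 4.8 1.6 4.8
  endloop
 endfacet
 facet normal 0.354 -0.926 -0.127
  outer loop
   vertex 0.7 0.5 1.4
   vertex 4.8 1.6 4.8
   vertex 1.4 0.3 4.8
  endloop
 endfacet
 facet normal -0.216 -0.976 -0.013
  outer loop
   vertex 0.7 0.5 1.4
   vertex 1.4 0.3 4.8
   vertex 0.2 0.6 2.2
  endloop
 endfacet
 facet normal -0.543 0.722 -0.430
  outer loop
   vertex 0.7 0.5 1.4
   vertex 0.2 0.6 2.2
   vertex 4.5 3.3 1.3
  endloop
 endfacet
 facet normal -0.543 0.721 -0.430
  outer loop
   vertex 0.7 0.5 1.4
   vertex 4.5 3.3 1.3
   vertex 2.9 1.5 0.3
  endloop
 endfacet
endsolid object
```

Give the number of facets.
8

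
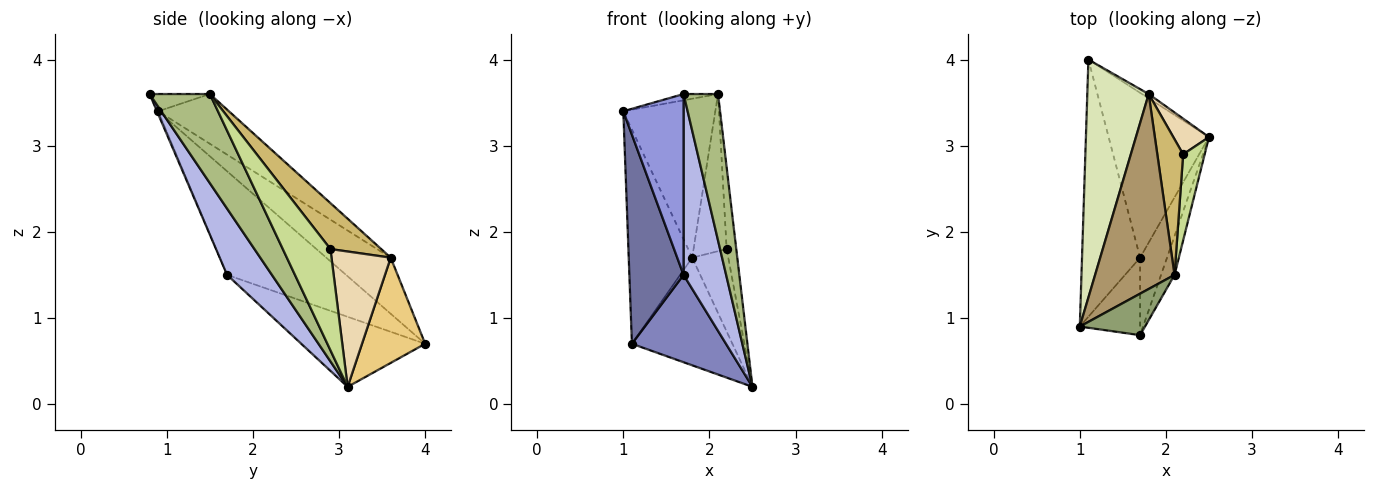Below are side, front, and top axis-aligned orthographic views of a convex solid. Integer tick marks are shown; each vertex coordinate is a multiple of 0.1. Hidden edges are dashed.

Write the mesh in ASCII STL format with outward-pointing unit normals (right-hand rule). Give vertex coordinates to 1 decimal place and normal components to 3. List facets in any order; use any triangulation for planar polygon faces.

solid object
 facet normal -0.811 -0.369 -0.454
  outer loop
   vertex 1.7 1.7 1.5
   vertex 1.0 0.9 3.4
   vertex 1.1 4.0 0.7
  endloop
 endfacet
 facet normal -0.525 -0.399 -0.752
  outer loop
   vertex 1.7 1.7 1.5
   vertex 1.1 4.0 0.7
   vertex 2.5 3.1 0.2
  endloop
 endfacet
 facet normal -0.019 -0.919 -0.394
  outer loop
   vertex 1.7 1.7 1.5
   vertex 1.7 0.8 3.6
   vertex 1.0 0.9 3.4
  endloop
 endfacet
 facet normal 0.696 -0.660 -0.283
  outer loop
   vertex 1.7 1.7 1.5
   vertex 2.5 3.1 0.2
   vertex 1.7 0.8 3.6
  endloop
 endfacet
 facet normal -0.253 0.144 0.957
  outer loop
   vertex 2.1 1.5 3.6
   vertex 1.0 0.9 3.4
   vertex 1.7 0.8 3.6
  endloop
 endfacet
 facet normal 0.861 -0.492 -0.130
  outer loop
   vertex 2.1 1.5 3.6
   vertex 1.7 0.8 3.6
   vertex 2.5 3.1 0.2
  endloop
 endfacet
 facet normal 0.960 0.194 0.204
  outer loop
   vertex 2.1 1.5 3.6
   vertex 2.5 3.1 0.2
   vertex 2.2 2.9 1.8
  endloop
 endfacet
 facet normal -0.562 0.554 0.615
  outer loop
   vertex 1.8 3.6 1.7
   vertex 1.1 4.0 0.7
   vertex 1.0 0.9 3.4
  endloop
 endfacet
 facet normal -0.437 0.568 0.697
  outer loop
   vertex 1.8 3.6 1.7
   vertex 1.0 0.9 3.4
   vertex 2.1 1.5 3.6
  endloop
 endfacet
 facet normal 0.758 0.494 0.426
  outer loop
   vertex 1.8 3.6 1.7
   vertex 2.1 1.5 3.6
   vertex 2.2 2.9 1.8
  endloop
 endfacet
 facet normal 0.532 0.846 -0.034
  outer loop
   vertex 1.8 3.6 1.7
   vertex 2.5 3.1 0.2
   vertex 1.1 4.0 0.7
  endloop
 endfacet
 facet normal 0.833 0.507 0.220
  outer loop
   vertex 1.8 3.6 1.7
   vertex 2.2 2.9 1.8
   vertex 2.5 3.1 0.2
  endloop
 endfacet
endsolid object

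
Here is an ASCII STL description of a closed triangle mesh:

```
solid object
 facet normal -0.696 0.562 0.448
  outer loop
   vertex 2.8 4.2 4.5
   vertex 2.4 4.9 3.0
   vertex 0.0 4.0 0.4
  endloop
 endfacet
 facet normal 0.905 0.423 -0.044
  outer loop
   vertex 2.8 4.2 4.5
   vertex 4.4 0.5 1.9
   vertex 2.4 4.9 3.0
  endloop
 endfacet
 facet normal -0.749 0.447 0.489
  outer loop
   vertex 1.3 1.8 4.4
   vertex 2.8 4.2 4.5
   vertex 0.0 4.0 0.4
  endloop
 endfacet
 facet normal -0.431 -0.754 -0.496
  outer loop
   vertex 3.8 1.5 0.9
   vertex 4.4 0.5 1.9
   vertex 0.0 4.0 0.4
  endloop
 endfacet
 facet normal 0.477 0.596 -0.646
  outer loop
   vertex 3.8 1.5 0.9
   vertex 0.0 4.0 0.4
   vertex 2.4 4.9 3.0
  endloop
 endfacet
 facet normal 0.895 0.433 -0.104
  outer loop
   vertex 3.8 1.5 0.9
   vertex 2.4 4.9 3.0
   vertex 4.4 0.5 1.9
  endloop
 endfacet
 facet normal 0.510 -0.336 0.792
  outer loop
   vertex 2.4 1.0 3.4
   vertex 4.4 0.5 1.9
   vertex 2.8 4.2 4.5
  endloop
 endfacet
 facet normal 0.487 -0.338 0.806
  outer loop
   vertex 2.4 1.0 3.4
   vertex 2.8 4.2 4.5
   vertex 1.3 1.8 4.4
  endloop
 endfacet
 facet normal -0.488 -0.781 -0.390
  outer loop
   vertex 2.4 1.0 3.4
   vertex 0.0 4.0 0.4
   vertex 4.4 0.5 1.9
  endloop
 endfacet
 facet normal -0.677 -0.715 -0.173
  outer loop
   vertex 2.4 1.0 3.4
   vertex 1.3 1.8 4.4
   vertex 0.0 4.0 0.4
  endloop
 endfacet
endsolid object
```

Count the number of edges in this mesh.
15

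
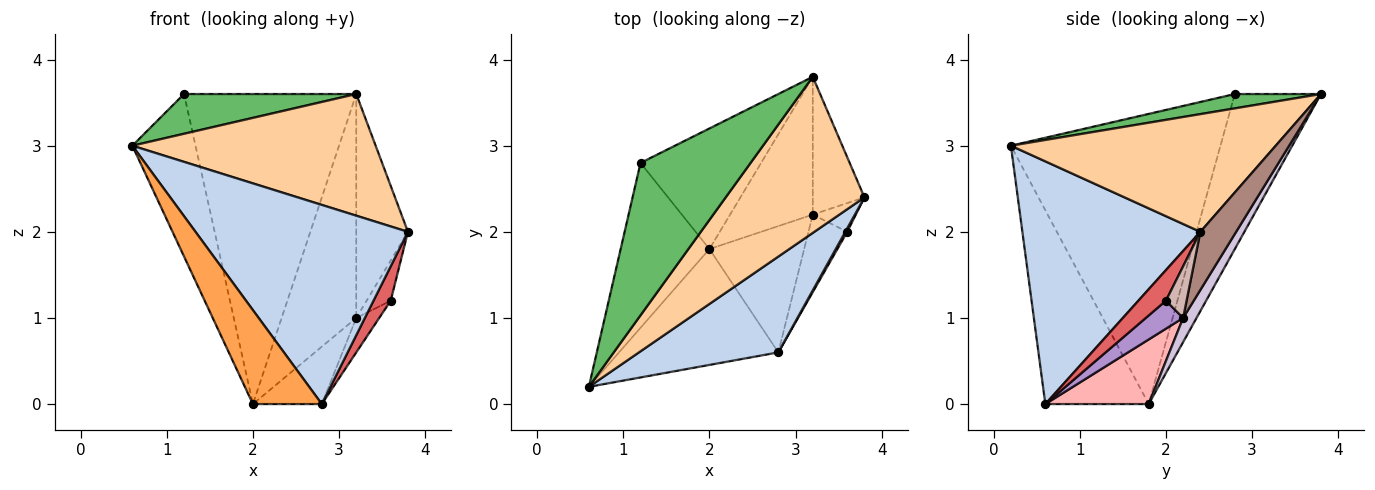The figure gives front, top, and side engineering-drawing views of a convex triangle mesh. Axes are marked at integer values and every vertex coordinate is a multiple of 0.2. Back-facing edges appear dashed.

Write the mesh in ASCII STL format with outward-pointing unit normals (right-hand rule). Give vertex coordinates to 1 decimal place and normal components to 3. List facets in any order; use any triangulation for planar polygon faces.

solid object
 facet normal -0.919 0.277 -0.281
  outer loop
   vertex 2.0 1.8 0.0
   vertex 0.6 0.2 3.0
   vertex 1.2 2.8 3.6
  endloop
 endfacet
 facet normal 0.603 -0.719 0.346
  outer loop
   vertex 2.8 0.6 0.0
   vertex 3.8 2.4 2.0
   vertex 0.6 0.2 3.0
  endloop
 endfacet
 facet normal -0.687 -0.458 -0.565
  outer loop
   vertex 2.8 0.6 0.0
   vertex 0.6 0.2 3.0
   vertex 2.0 1.8 0.0
  endloop
 endfacet
 facet normal 0.556 -0.511 0.656
  outer loop
   vertex 3.2 3.8 3.6
   vertex 0.6 0.2 3.0
   vertex 3.8 2.4 2.0
  endloop
 endfacet
 facet normal 0.125 -0.250 0.960
  outer loop
   vertex 3.2 3.8 3.6
   vertex 1.2 2.8 3.6
   vertex 0.6 0.2 3.0
  endloop
 endfacet
 facet normal -0.422 0.845 -0.329
  outer loop
   vertex 3.2 3.8 3.6
   vertex 2.0 1.8 0.0
   vertex 1.2 2.8 3.6
  endloop
 endfacet
 facet normal 0.847 -0.529 0.053
  outer loop
   vertex 3.6 2.0 1.2
   vertex 3.8 2.4 2.0
   vertex 2.8 0.6 0.0
  endloop
 endfacet
 facet normal 0.527 0.352 -0.773
  outer loop
   vertex 3.2 2.2 1.0
   vertex 2.8 0.6 0.0
   vertex 2.0 1.8 0.0
  endloop
 endfacet
 facet normal 0.551 0.339 -0.763
  outer loop
   vertex 3.2 2.2 1.0
   vertex 3.6 2.0 1.2
   vertex 2.8 0.6 0.0
  endloop
 endfacet
 facet normal 0.151 0.842 -0.518
  outer loop
   vertex 3.2 2.2 1.0
   vertex 2.0 1.8 0.0
   vertex 3.2 3.8 3.6
  endloop
 endfacet
 facet normal 0.508 0.734 -0.451
  outer loop
   vertex 3.2 2.2 1.0
   vertex 3.2 3.8 3.6
   vertex 3.8 2.4 2.0
  endloop
 endfacet
 facet normal 0.572 0.667 -0.477
  outer loop
   vertex 3.2 2.2 1.0
   vertex 3.8 2.4 2.0
   vertex 3.6 2.0 1.2
  endloop
 endfacet
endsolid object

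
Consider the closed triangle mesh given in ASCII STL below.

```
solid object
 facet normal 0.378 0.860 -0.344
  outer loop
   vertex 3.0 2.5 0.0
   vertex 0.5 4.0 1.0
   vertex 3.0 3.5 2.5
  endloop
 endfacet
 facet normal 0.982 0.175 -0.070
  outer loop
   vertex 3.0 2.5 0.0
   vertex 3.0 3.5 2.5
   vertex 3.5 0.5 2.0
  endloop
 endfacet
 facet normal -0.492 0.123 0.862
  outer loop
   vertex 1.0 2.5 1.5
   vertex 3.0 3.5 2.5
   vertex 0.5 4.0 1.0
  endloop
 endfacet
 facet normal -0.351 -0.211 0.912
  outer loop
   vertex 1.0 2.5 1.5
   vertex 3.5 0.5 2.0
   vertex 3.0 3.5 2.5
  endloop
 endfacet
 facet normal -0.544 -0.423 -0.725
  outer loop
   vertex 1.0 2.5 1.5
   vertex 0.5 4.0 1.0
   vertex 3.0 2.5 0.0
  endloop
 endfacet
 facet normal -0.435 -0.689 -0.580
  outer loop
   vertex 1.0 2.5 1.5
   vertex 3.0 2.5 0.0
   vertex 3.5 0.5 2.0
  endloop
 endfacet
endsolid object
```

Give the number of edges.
9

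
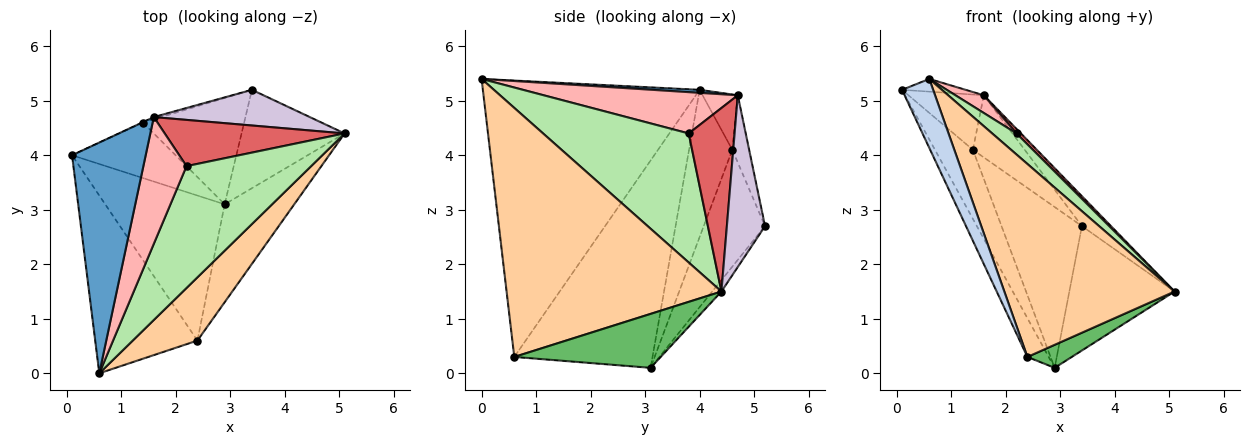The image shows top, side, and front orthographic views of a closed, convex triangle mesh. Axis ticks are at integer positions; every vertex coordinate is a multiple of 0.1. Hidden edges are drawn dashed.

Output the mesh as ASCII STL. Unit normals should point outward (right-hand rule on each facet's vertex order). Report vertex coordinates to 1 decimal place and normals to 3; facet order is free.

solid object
 facet normal 0.041 0.055 0.998
  outer loop
   vertex 1.6 4.7 5.1
   vertex 0.1 4.0 5.2
   vertex 0.6 0.0 5.4
  endloop
 endfacet
 facet normal -0.930 -0.133 -0.344
  outer loop
   vertex 2.4 0.6 0.3
   vertex 0.6 0.0 5.4
   vertex 0.1 4.0 5.2
  endloop
 endfacet
 facet normal -0.859 0.132 -0.495
  outer loop
   vertex 2.4 0.6 0.3
   vertex 0.1 4.0 5.2
   vertex 2.9 3.1 0.1
  endloop
 endfacet
 facet normal 0.768 -0.609 0.199
  outer loop
   vertex 2.4 0.6 0.3
   vertex 5.1 4.4 1.5
   vertex 0.6 0.0 5.4
  endloop
 endfacet
 facet normal 0.602 -0.183 -0.777
  outer loop
   vertex 2.4 0.6 0.3
   vertex 2.9 3.1 0.1
   vertex 5.1 4.4 1.5
  endloop
 endfacet
 facet normal 0.714 -0.119 0.690
  outer loop
   vertex 2.2 3.8 4.4
   vertex 0.6 0.0 5.4
   vertex 5.1 4.4 1.5
  endloop
 endfacet
 facet normal 0.712 -0.068 0.698
  outer loop
   vertex 2.2 3.8 4.4
   vertex 5.1 4.4 1.5
   vertex 1.6 4.7 5.1
  endloop
 endfacet
 facet normal 0.688 -0.100 0.719
  outer loop
   vertex 2.2 3.8 4.4
   vertex 1.6 4.7 5.1
   vertex 0.6 0.0 5.4
  endloop
 endfacet
 facet normal -0.069 0.783 -0.619
  outer loop
   vertex 3.4 5.2 2.7
   vertex 5.1 4.4 1.5
   vertex 2.9 3.1 0.1
  endloop
 endfacet
 facet normal 0.645 0.491 0.586
  outer loop
   vertex 3.4 5.2 2.7
   vertex 1.6 4.7 5.1
   vertex 5.1 4.4 1.5
  endloop
 endfacet
 facet normal -0.423 0.906 -0.006
  outer loop
   vertex 1.4 4.6 4.1
   vertex 0.1 4.0 5.2
   vertex 1.6 4.7 5.1
  endloop
 endfacet
 facet normal -0.309 0.951 -0.033
  outer loop
   vertex 1.4 4.6 4.1
   vertex 1.6 4.7 5.1
   vertex 3.4 5.2 2.7
  endloop
 endfacet
 facet normal -0.665 0.583 -0.468
  outer loop
   vertex 1.4 4.6 4.1
   vertex 2.9 3.1 0.1
   vertex 0.1 4.0 5.2
  endloop
 endfacet
 facet normal -0.537 0.704 -0.465
  outer loop
   vertex 1.4 4.6 4.1
   vertex 3.4 5.2 2.7
   vertex 2.9 3.1 0.1
  endloop
 endfacet
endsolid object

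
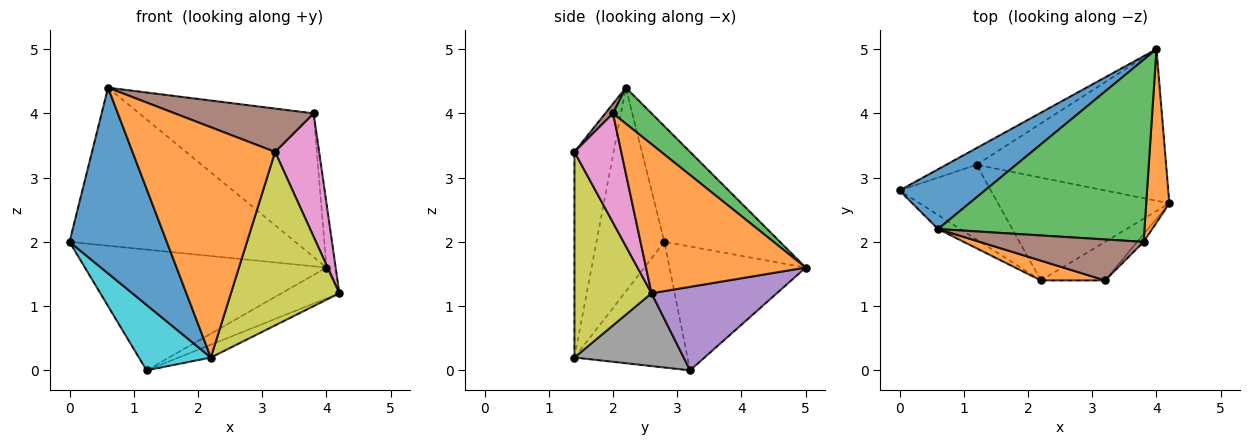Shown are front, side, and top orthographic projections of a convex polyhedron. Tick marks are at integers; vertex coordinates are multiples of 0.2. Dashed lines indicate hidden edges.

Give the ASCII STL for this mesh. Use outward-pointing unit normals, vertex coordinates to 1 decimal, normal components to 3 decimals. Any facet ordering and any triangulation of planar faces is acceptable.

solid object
 facet normal -0.432 0.844 0.319
  outer loop
   vertex 0.6 2.2 4.4
   vertex 4.0 5.0 1.6
   vertex 0.0 2.8 2.0
  endloop
 endfacet
 facet normal 0.987 0.057 0.153
  outer loop
   vertex 3.8 2.0 4.0
   vertex 4.2 2.6 1.2
   vertex 4.0 5.0 1.6
  endloop
 endfacet
 facet normal 0.136 0.613 0.778
  outer loop
   vertex 3.8 2.0 4.0
   vertex 4.0 5.0 1.6
   vertex 0.6 2.2 4.4
  endloop
 endfacet
 facet normal -0.488 0.865 -0.120
  outer loop
   vertex 1.2 3.2 0.0
   vertex 0.0 2.8 2.0
   vertex 4.0 5.0 1.6
  endloop
 endfacet
 facet normal 0.396 0.183 -0.900
  outer loop
   vertex 1.2 3.2 0.0
   vertex 4.0 5.0 1.6
   vertex 4.2 2.6 1.2
  endloop
 endfacet
 facet normal 0.040 -0.726 0.686
  outer loop
   vertex 3.2 1.4 3.4
   vertex 3.8 2.0 4.0
   vertex 0.6 2.2 4.4
  endloop
 endfacet
 facet normal 0.728 -0.685 -0.043
  outer loop
   vertex 3.2 1.4 3.4
   vertex 4.2 2.6 1.2
   vertex 3.8 2.0 4.0
  endloop
 endfacet
 facet normal 0.389 0.114 -0.914
  outer loop
   vertex 2.2 1.4 0.2
   vertex 1.2 3.2 0.0
   vertex 4.2 2.6 1.2
  endloop
 endfacet
 facet normal 0.570 -0.802 -0.178
  outer loop
   vertex 2.2 1.4 0.2
   vertex 4.2 2.6 1.2
   vertex 3.2 1.4 3.4
  endloop
 endfacet
 facet normal -0.719 -0.458 -0.523
  outer loop
   vertex 2.2 1.4 0.2
   vertex 0.0 2.8 2.0
   vertex 1.2 3.2 0.0
  endloop
 endfacet
 facet normal -0.571 -0.818 -0.062
  outer loop
   vertex 2.2 1.4 0.2
   vertex 0.6 2.2 4.4
   vertex 0.0 2.8 2.0
  endloop
 endfacet
 facet normal -0.264 -0.961 0.082
  outer loop
   vertex 2.2 1.4 0.2
   vertex 3.2 1.4 3.4
   vertex 0.6 2.2 4.4
  endloop
 endfacet
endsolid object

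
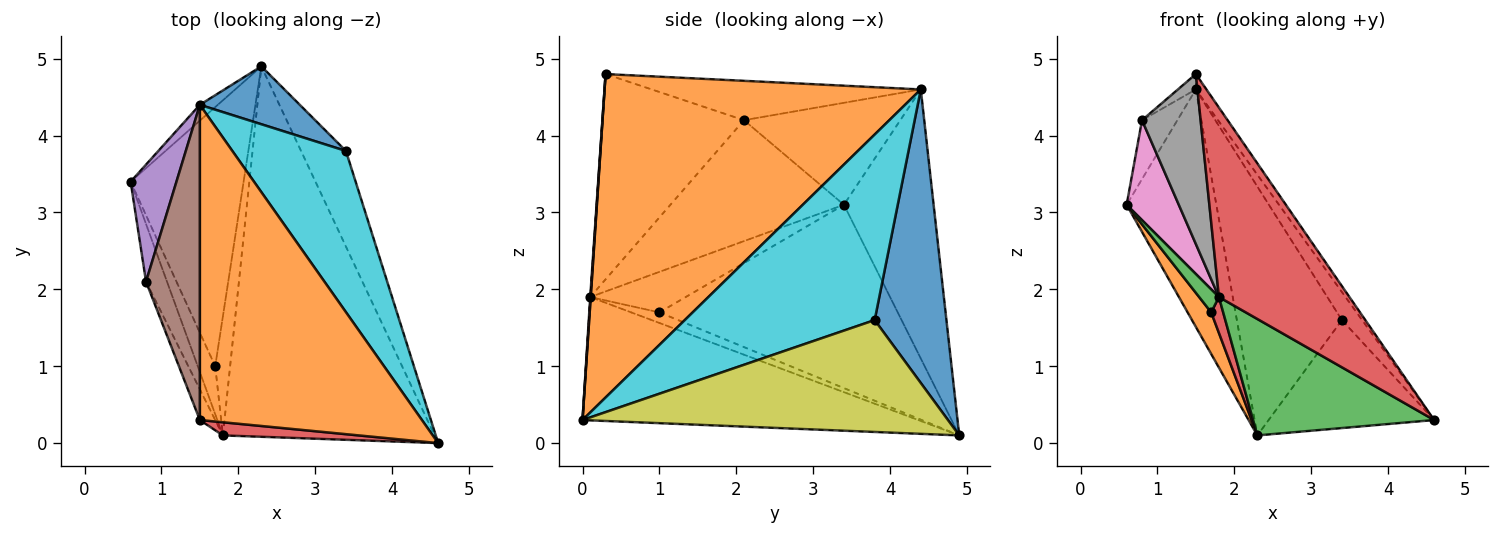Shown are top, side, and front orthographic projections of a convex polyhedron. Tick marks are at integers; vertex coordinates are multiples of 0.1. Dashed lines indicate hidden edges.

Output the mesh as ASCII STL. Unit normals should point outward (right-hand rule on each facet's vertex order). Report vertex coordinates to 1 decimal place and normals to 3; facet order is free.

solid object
 facet normal -0.706 0.706 -0.047
  outer loop
   vertex 1.5 4.4 4.6
   vertex 2.3 4.9 0.1
   vertex 0.6 3.4 3.1
  endloop
 endfacet
 facet normal 0.824 0.028 0.566
  outer loop
   vertex 1.5 4.4 4.6
   vertex 1.5 0.3 4.8
   vertex 4.6 0.0 0.3
  endloop
 endfacet
 facet normal -0.486 -0.262 -0.834
  outer loop
   vertex 1.8 0.1 1.9
   vertex 2.3 4.9 0.1
   vertex 4.6 0.0 0.3
  endloop
 endfacet
 facet normal 0.004 -0.998 0.069
  outer loop
   vertex 1.8 0.1 1.9
   vertex 4.6 0.0 0.3
   vertex 1.5 0.3 4.8
  endloop
 endfacet
 facet normal -0.893 0.202 0.401
  outer loop
   vertex 0.8 2.1 4.2
   vertex 1.5 4.4 4.6
   vertex 0.6 3.4 3.1
  endloop
 endfacet
 facet normal -0.590 0.039 0.806
  outer loop
   vertex 0.8 2.1 4.2
   vertex 1.5 0.3 4.8
   vertex 1.5 4.4 4.6
  endloop
 endfacet
 facet normal -0.945 -0.284 -0.164
  outer loop
   vertex 0.8 2.1 4.2
   vertex 0.6 3.4 3.1
   vertex 1.8 0.1 1.9
  endloop
 endfacet
 facet normal -0.922 -0.381 -0.069
  outer loop
   vertex 0.8 2.1 4.2
   vertex 1.8 0.1 1.9
   vertex 1.5 0.3 4.8
  endloop
 endfacet
 facet normal 0.856 0.388 -0.343
  outer loop
   vertex 3.4 3.8 1.6
   vertex 4.6 0.0 0.3
   vertex 2.3 4.9 0.1
  endloop
 endfacet
 facet normal 0.849 0.090 0.520
  outer loop
   vertex 3.4 3.8 1.6
   vertex 1.5 4.4 4.6
   vertex 4.6 0.0 0.3
  endloop
 endfacet
 facet normal 0.554 0.811 0.189
  outer loop
   vertex 3.4 3.8 1.6
   vertex 2.3 4.9 0.1
   vertex 1.5 4.4 4.6
  endloop
 endfacet
 facet normal -0.848 -0.084 -0.523
  outer loop
   vertex 1.7 1.0 1.7
   vertex 0.6 3.4 3.1
   vertex 2.3 4.9 0.1
  endloop
 endfacet
 facet normal -0.902 -0.187 -0.389
  outer loop
   vertex 1.7 1.0 1.7
   vertex 1.8 0.1 1.9
   vertex 0.6 3.4 3.1
  endloop
 endfacet
 facet normal -0.562 -0.238 -0.792
  outer loop
   vertex 1.7 1.0 1.7
   vertex 2.3 4.9 0.1
   vertex 1.8 0.1 1.9
  endloop
 endfacet
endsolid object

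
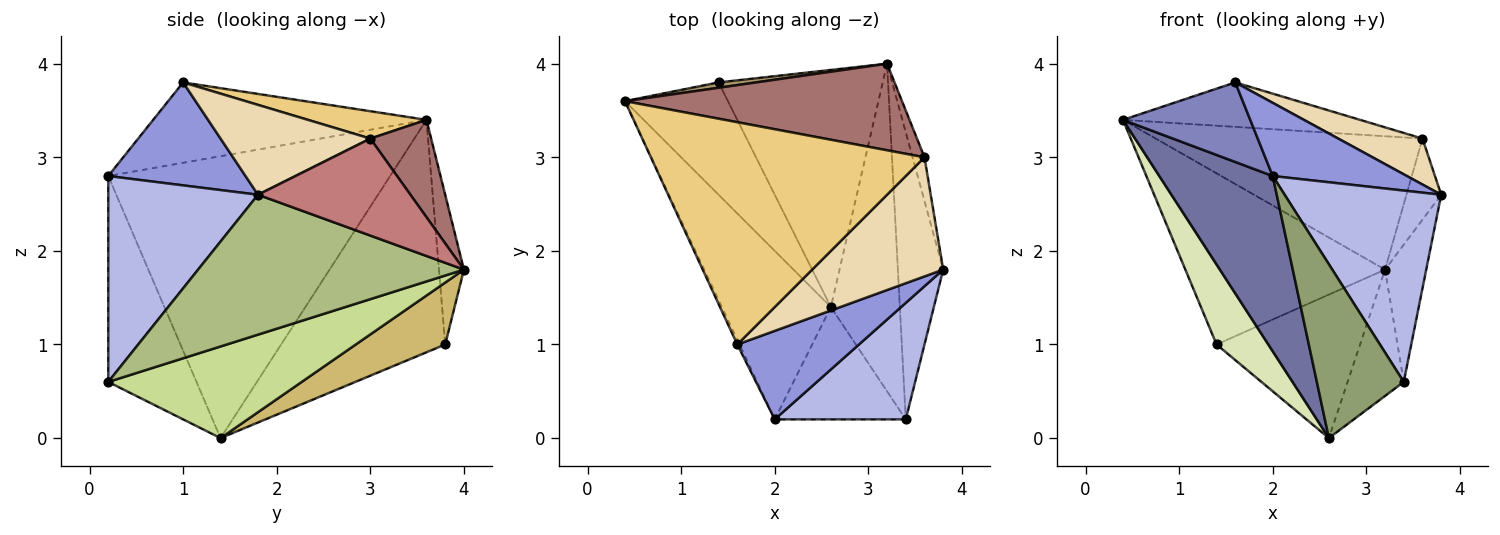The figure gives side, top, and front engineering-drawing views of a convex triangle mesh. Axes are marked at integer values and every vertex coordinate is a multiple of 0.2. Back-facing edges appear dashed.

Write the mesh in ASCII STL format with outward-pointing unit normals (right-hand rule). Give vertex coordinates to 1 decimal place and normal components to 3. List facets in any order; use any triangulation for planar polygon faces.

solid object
 facet normal -0.873 -0.351 -0.338
  outer loop
   vertex 2.6 1.4 0.0
   vertex 2.0 0.2 2.8
   vertex 0.4 3.6 3.4
  endloop
 endfacet
 facet normal -0.906 -0.422 -0.025
  outer loop
   vertex 1.6 1.0 3.8
   vertex 0.4 3.6 3.4
   vertex 2.0 0.2 2.8
  endloop
 endfacet
 facet normal 0.546 -0.534 0.646
  outer loop
   vertex 1.6 1.0 3.8
   vertex 2.0 0.2 2.8
   vertex 3.8 1.8 2.6
  endloop
 endfacet
 facet normal 0.633 -0.661 0.403
  outer loop
   vertex 3.4 0.2 0.6
   vertex 3.8 1.8 2.6
   vertex 2.0 0.2 2.8
  endloop
 endfacet
 facet normal -0.649 -0.639 -0.413
  outer loop
   vertex 3.4 0.2 0.6
   vertex 2.0 0.2 2.8
   vertex 2.6 1.4 0.0
  endloop
 endfacet
 facet normal 0.941 0.146 -0.305
  outer loop
   vertex 3.4 0.2 0.6
   vertex 3.2 4.0 1.8
   vertex 3.8 1.8 2.6
  endloop
 endfacet
 facet normal 0.778 0.226 -0.586
  outer loop
   vertex 3.4 0.2 0.6
   vertex 2.6 1.4 0.0
   vertex 3.2 4.0 1.8
  endloop
 endfacet
 facet normal -0.879 -0.277 -0.389
  outer loop
   vertex 1.4 3.8 1.0
   vertex 2.6 1.4 0.0
   vertex 0.4 3.6 3.4
  endloop
 endfacet
 facet normal -0.124 0.992 0.031
  outer loop
   vertex 1.4 3.8 1.0
   vertex 0.4 3.6 3.4
   vertex 3.2 4.0 1.8
  endloop
 endfacet
 facet normal 0.307 0.493 -0.814
  outer loop
   vertex 1.4 3.8 1.0
   vertex 3.2 4.0 1.8
   vertex 2.6 1.4 0.0
  endloop
 endfacet
 facet normal 0.098 0.195 0.976
  outer loop
   vertex 3.6 3.0 3.2
   vertex 0.4 3.6 3.4
   vertex 1.6 1.0 3.8
  endloop
 endfacet
 facet normal 0.539 -0.303 0.786
  outer loop
   vertex 3.6 3.0 3.2
   vertex 1.6 1.0 3.8
   vertex 3.8 1.8 2.6
  endloop
 endfacet
 facet normal 0.188 0.824 0.535
  outer loop
   vertex 3.6 3.0 3.2
   vertex 3.2 4.0 1.8
   vertex 0.4 3.6 3.4
  endloop
 endfacet
 facet normal 0.968 0.221 -0.119
  outer loop
   vertex 3.6 3.0 3.2
   vertex 3.8 1.8 2.6
   vertex 3.2 4.0 1.8
  endloop
 endfacet
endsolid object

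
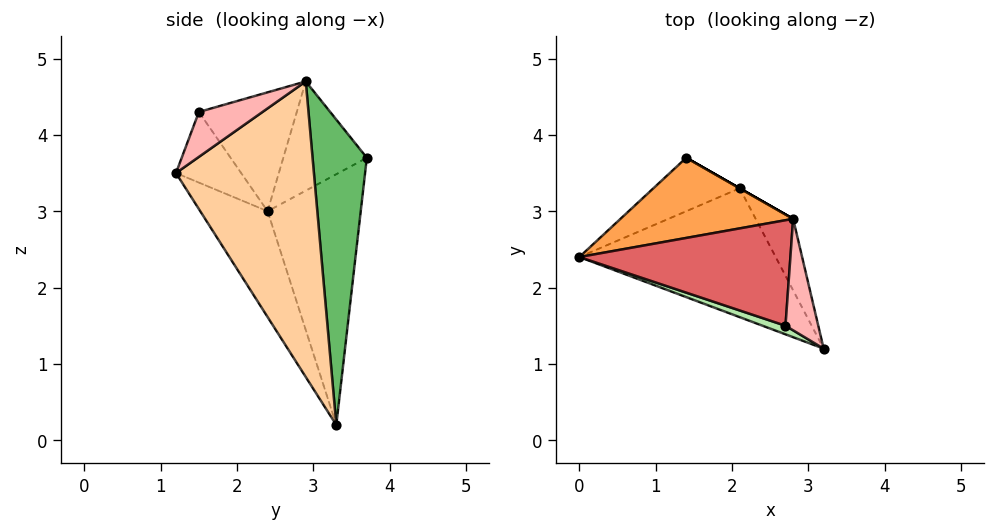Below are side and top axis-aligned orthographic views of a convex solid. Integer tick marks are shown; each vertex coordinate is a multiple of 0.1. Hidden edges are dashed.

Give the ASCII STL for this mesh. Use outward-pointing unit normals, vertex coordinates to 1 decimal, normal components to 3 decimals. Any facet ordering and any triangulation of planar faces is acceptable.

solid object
 facet normal -0.248 -0.853 -0.460
  outer loop
   vertex 2.1 3.3 0.2
   vertex 3.2 1.2 3.5
   vertex 0.0 2.4 3.0
  endloop
 endfacet
 facet normal -0.607 0.767 -0.209
  outer loop
   vertex 2.1 3.3 0.2
   vertex 0.0 2.4 3.0
   vertex 1.4 3.7 3.7
  endloop
 endfacet
 facet normal -0.531 0.120 0.839
  outer loop
   vertex 2.8 2.9 4.7
   vertex 1.4 3.7 3.7
   vertex 0.0 2.4 3.0
  endloop
 endfacet
 facet normal 0.944 0.307 -0.120
  outer loop
   vertex 2.8 2.9 4.7
   vertex 3.2 1.2 3.5
   vertex 2.1 3.3 0.2
  endloop
 endfacet
 facet normal 0.496 0.868 0.000
  outer loop
   vertex 2.8 2.9 4.7
   vertex 2.1 3.3 0.2
   vertex 1.4 3.7 3.7
  endloop
 endfacet
 facet normal -0.365 -0.924 0.118
  outer loop
   vertex 2.7 1.5 4.3
   vertex 0.0 2.4 3.0
   vertex 3.2 1.2 3.5
  endloop
 endfacet
 facet normal -0.480 -0.209 0.852
  outer loop
   vertex 2.7 1.5 4.3
   vertex 2.8 2.9 4.7
   vertex 0.0 2.4 3.0
  endloop
 endfacet
 facet normal 0.788 -0.221 0.575
  outer loop
   vertex 2.7 1.5 4.3
   vertex 3.2 1.2 3.5
   vertex 2.8 2.9 4.7
  endloop
 endfacet
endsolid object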